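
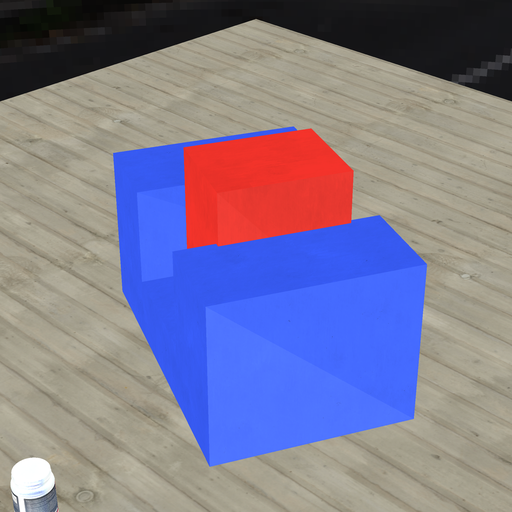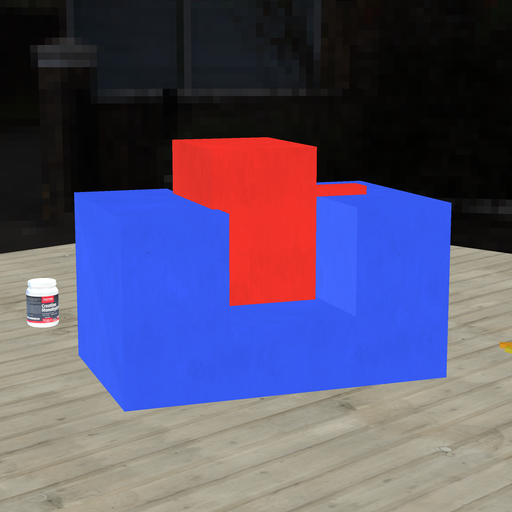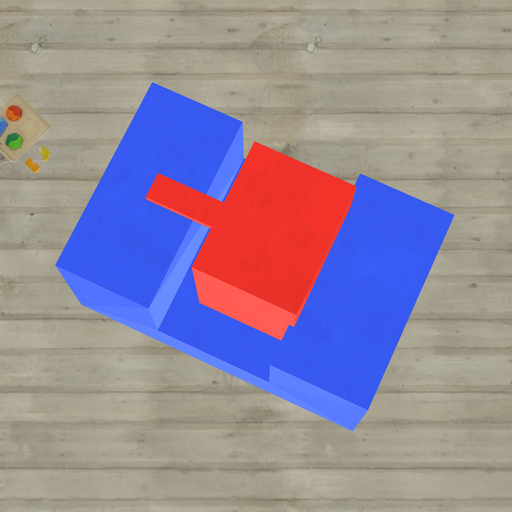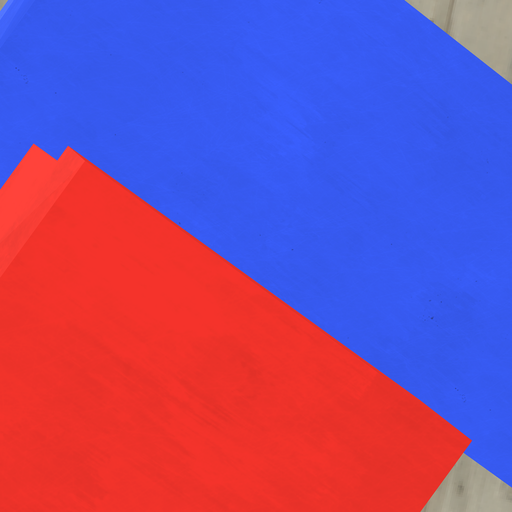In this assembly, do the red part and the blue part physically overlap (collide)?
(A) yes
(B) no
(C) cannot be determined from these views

(A) yes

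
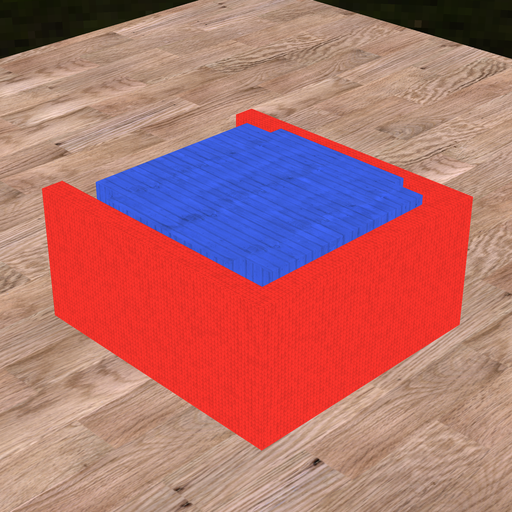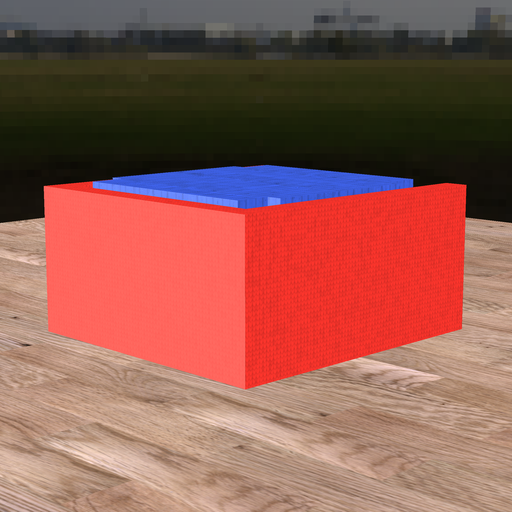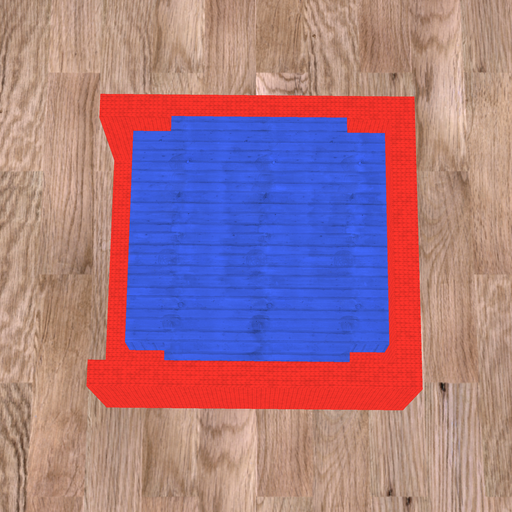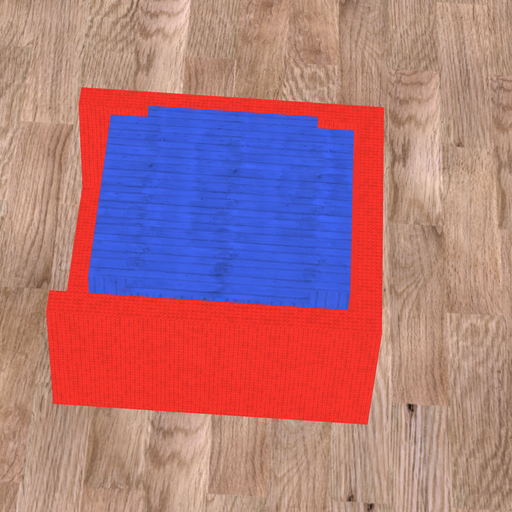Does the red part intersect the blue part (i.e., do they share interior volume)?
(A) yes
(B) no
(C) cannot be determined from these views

(B) no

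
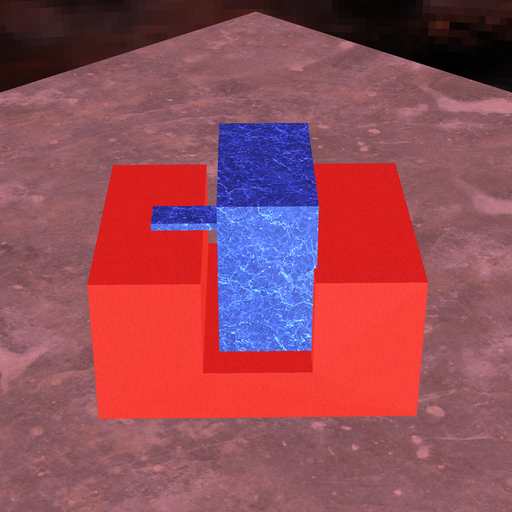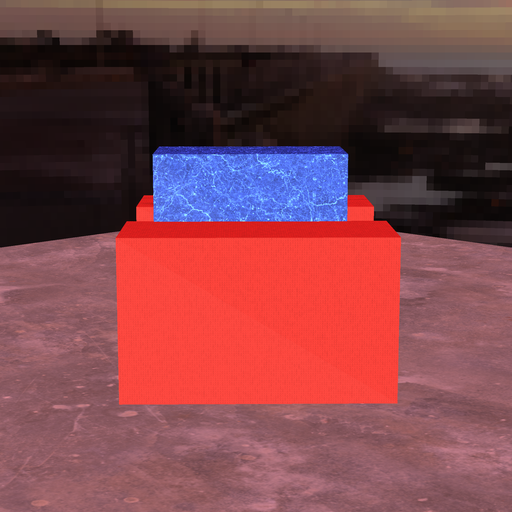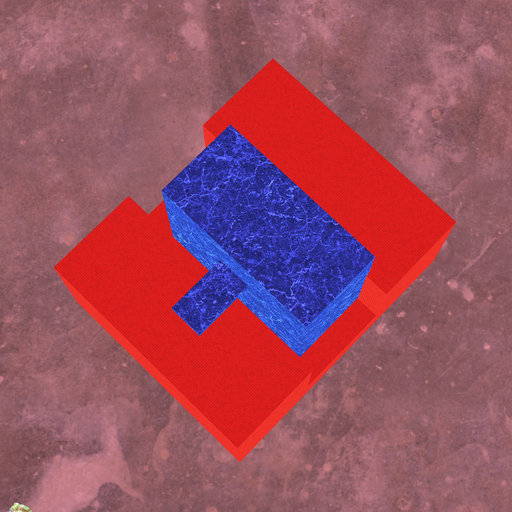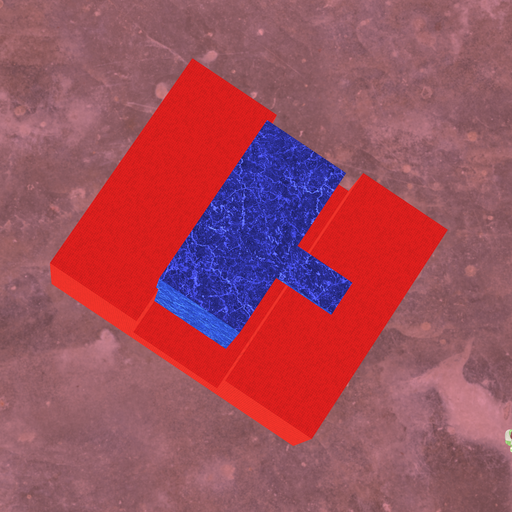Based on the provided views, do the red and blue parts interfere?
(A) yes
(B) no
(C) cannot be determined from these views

(A) yes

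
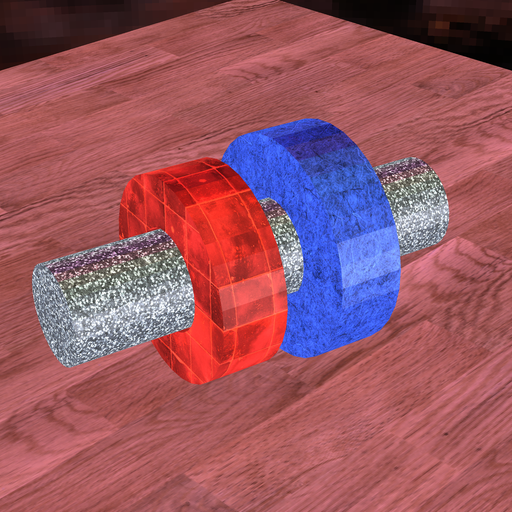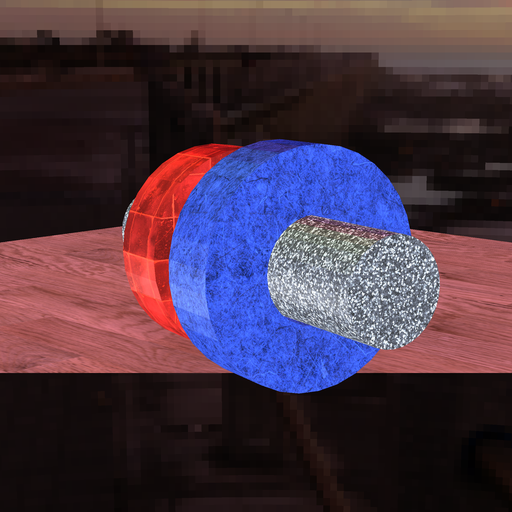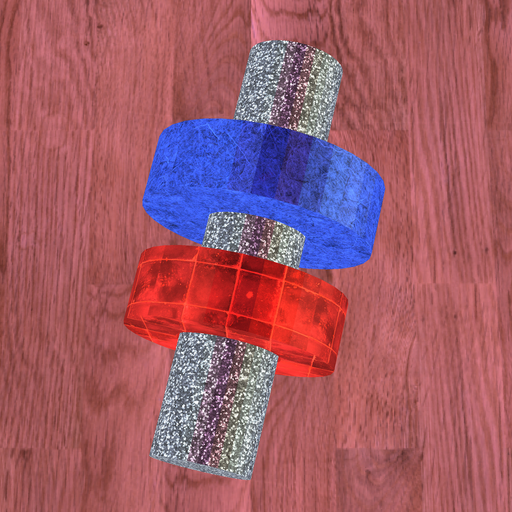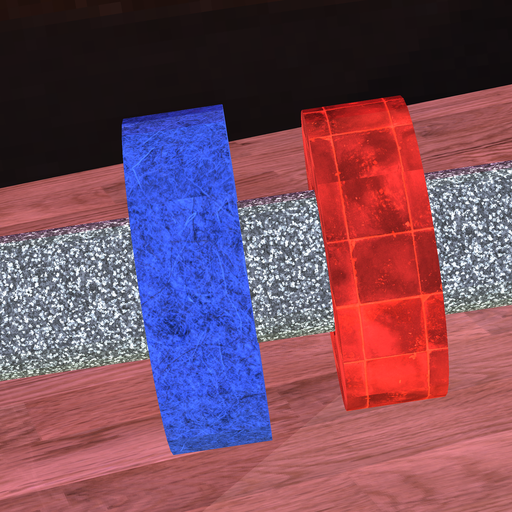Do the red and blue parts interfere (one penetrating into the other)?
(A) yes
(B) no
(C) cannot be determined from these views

(B) no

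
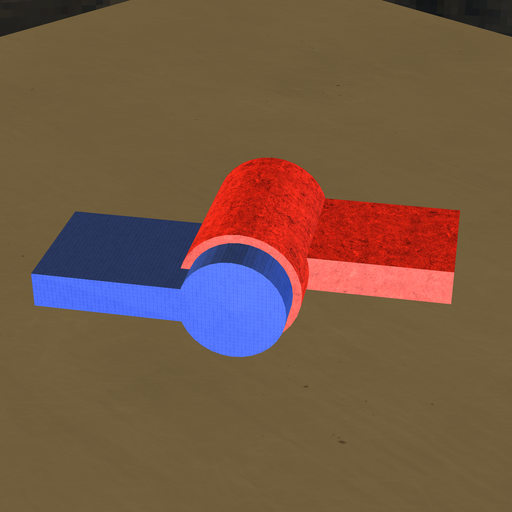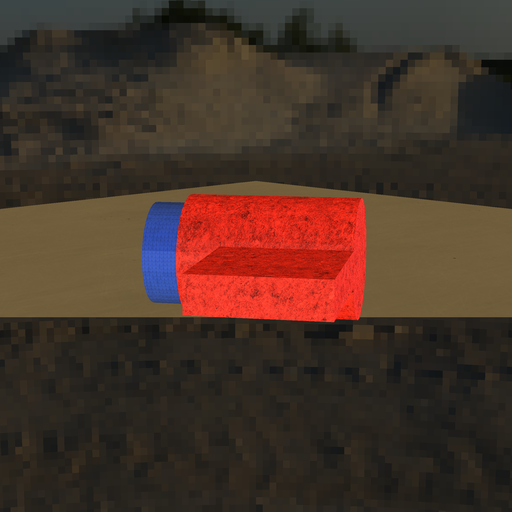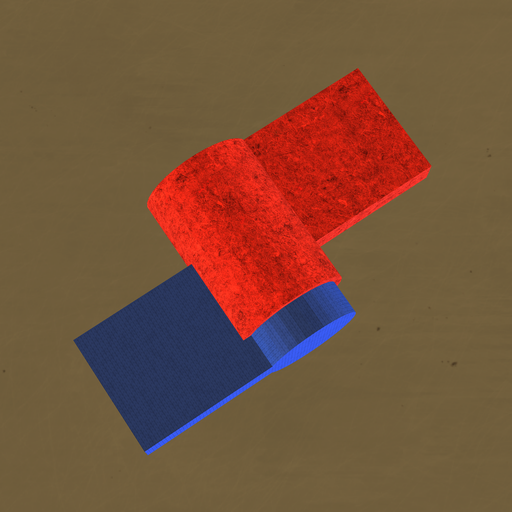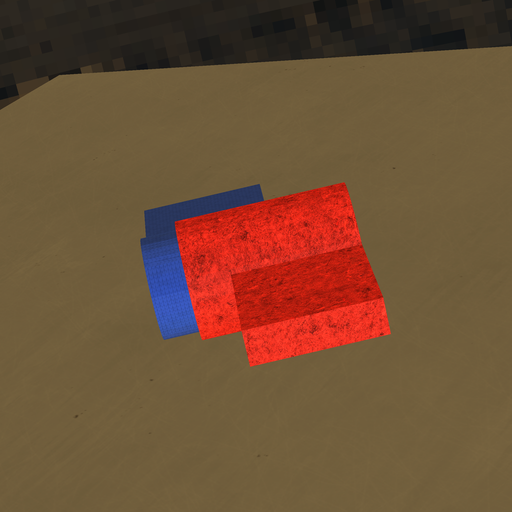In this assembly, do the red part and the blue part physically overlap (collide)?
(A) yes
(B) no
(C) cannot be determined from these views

(A) yes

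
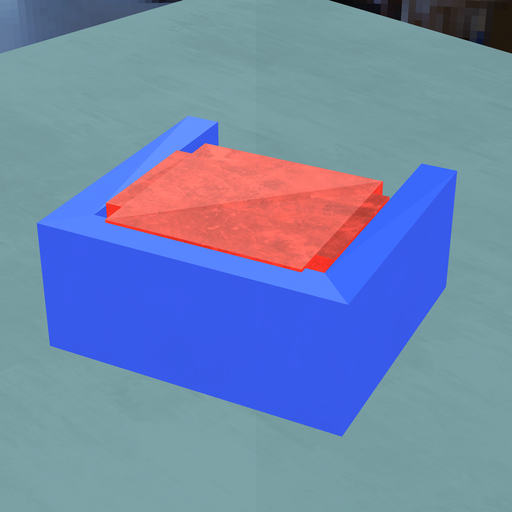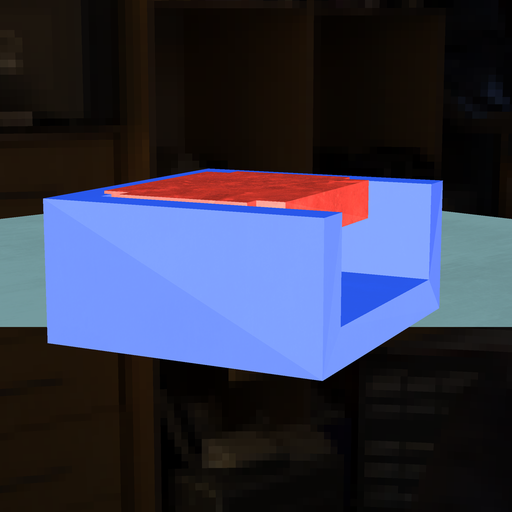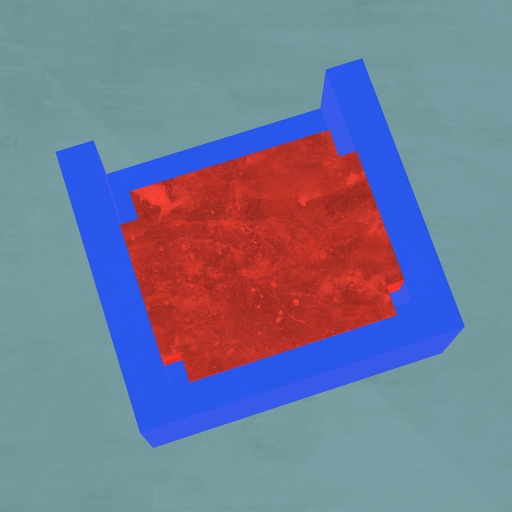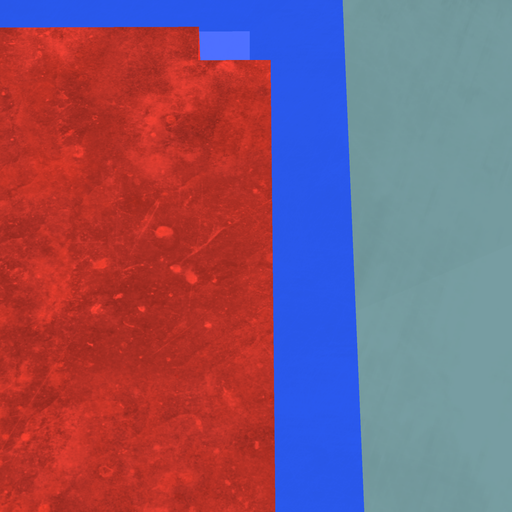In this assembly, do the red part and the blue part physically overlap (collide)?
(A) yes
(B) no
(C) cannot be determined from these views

(A) yes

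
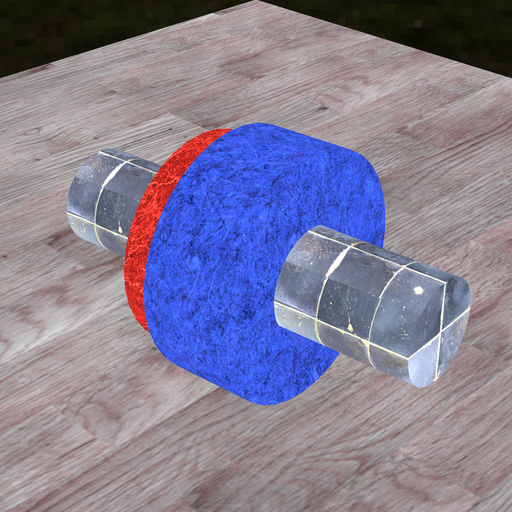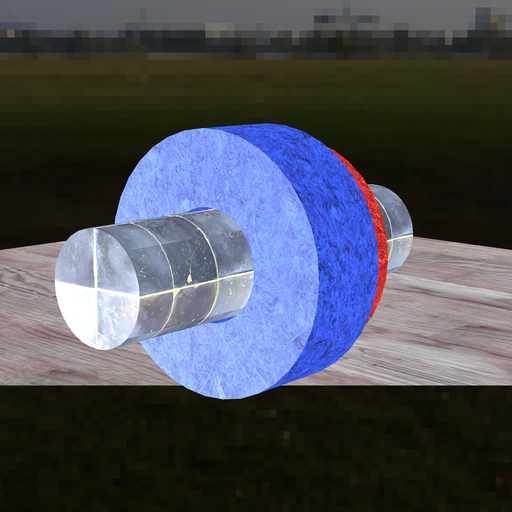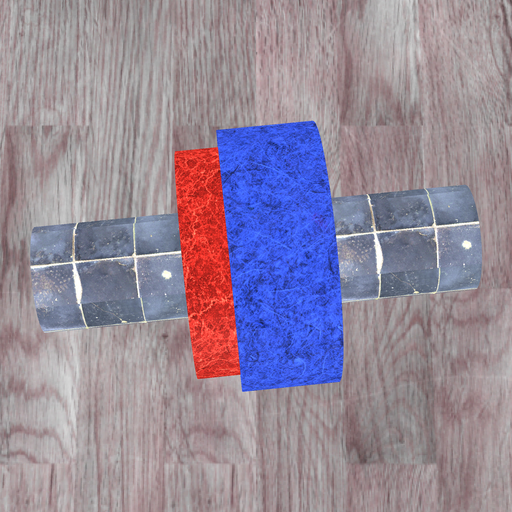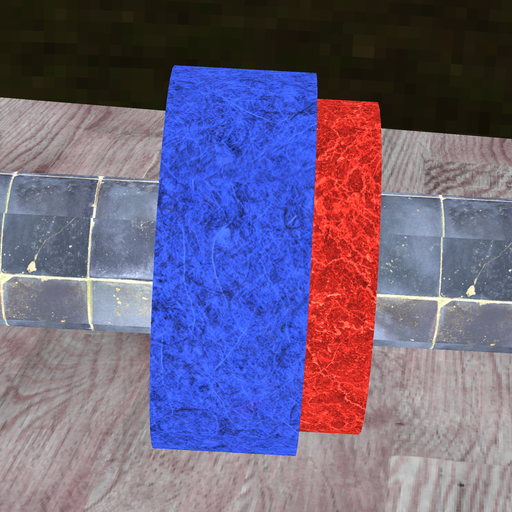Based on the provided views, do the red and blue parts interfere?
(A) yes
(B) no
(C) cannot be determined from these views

(A) yes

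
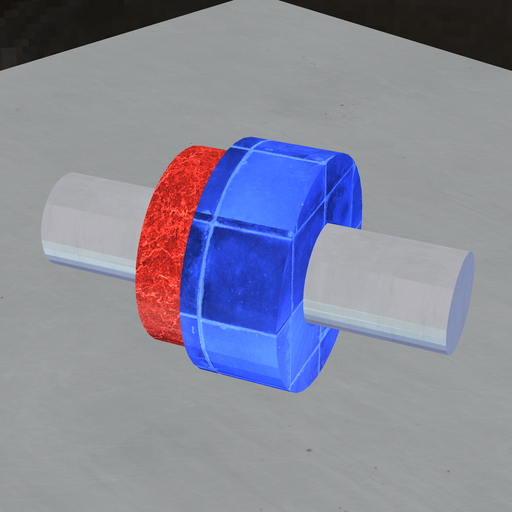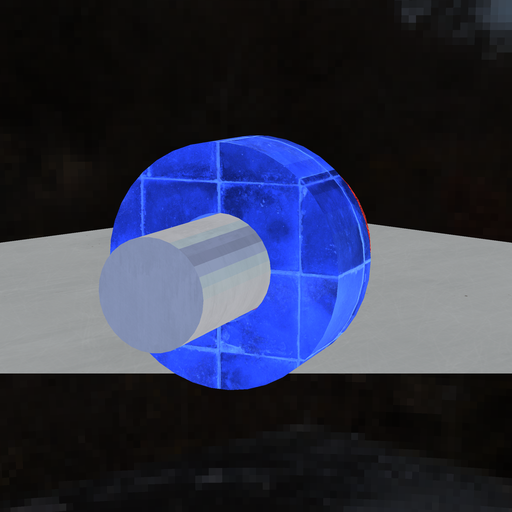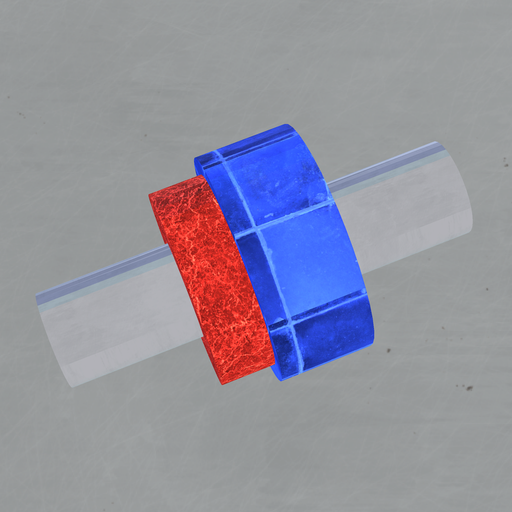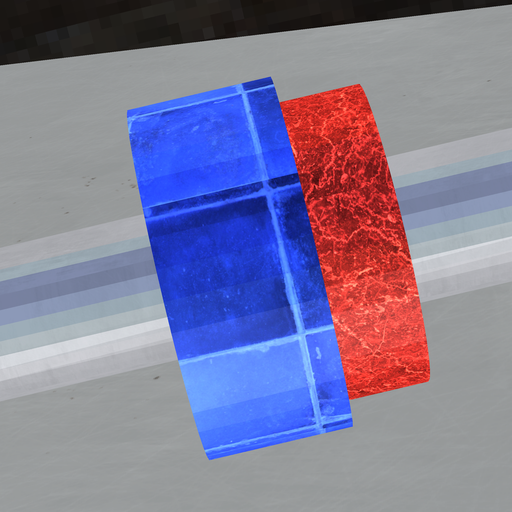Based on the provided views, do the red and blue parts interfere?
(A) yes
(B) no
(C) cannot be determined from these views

(A) yes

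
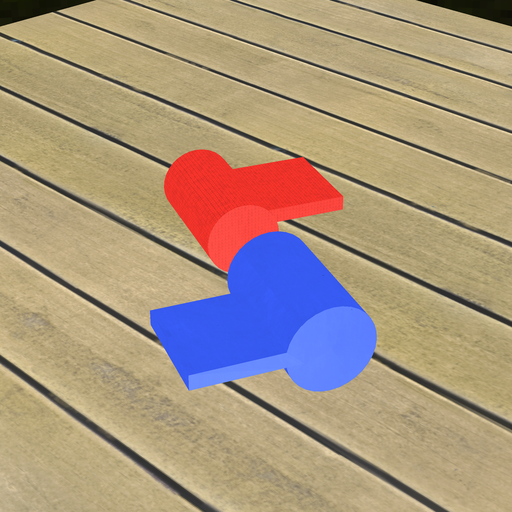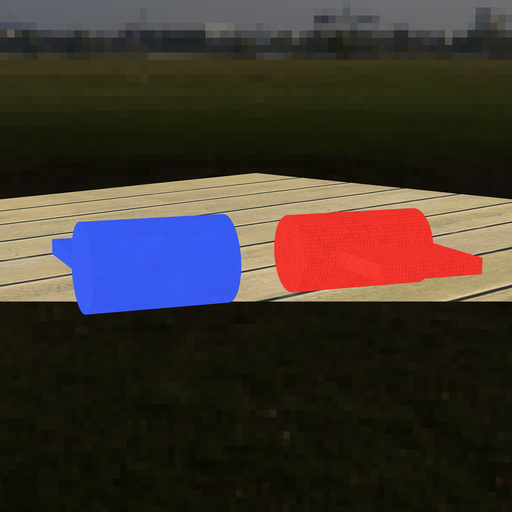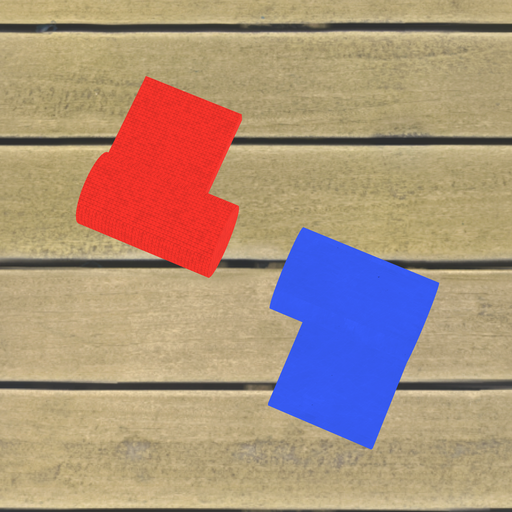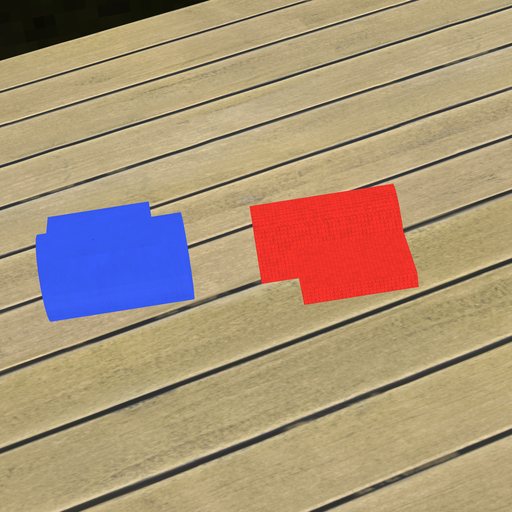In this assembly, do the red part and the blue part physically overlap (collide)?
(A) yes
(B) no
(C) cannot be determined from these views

(B) no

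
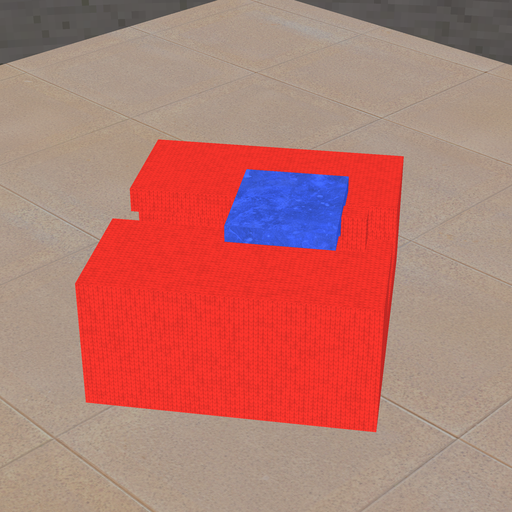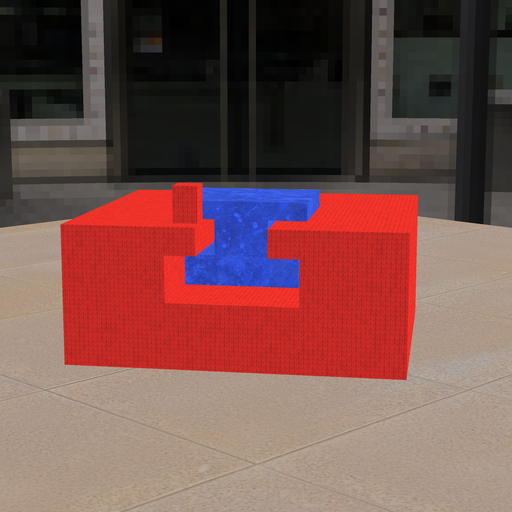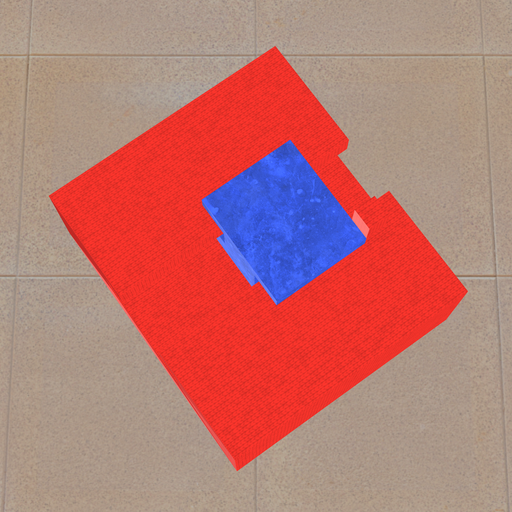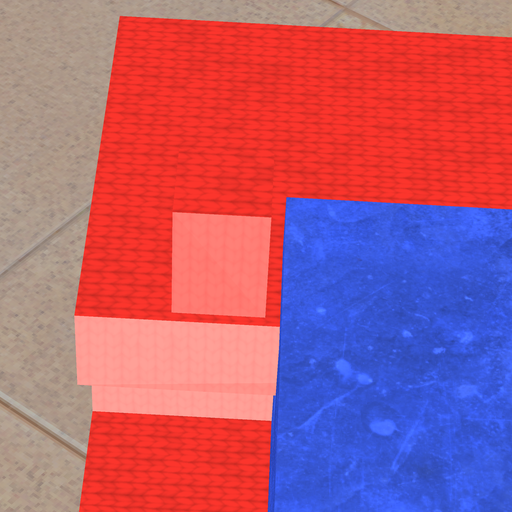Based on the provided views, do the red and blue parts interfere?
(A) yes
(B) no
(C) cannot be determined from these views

(B) no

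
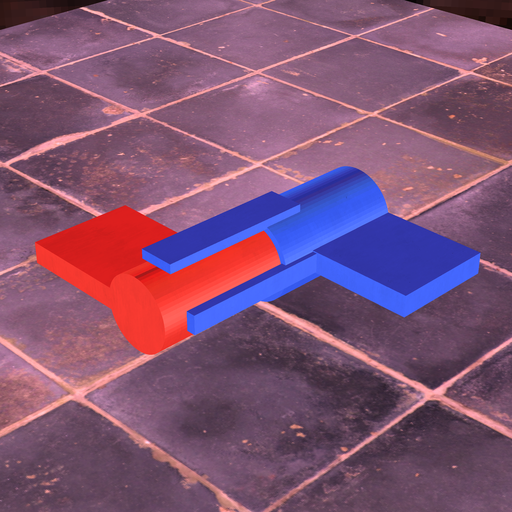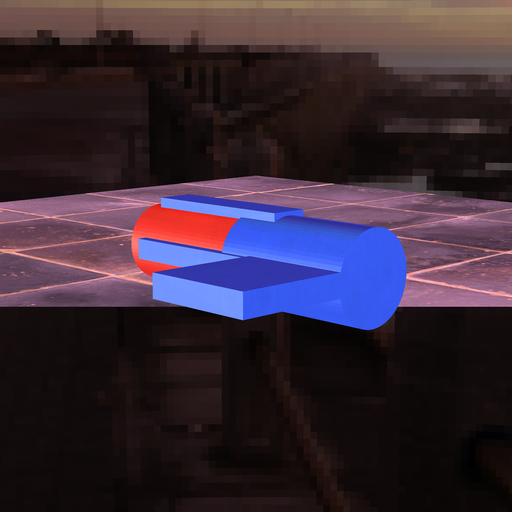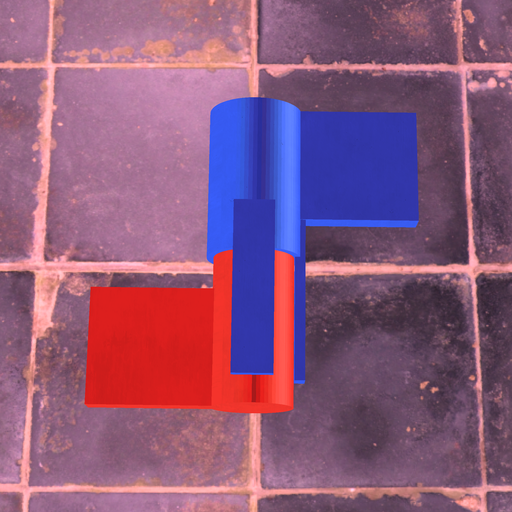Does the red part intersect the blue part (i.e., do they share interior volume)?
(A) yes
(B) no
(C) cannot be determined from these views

(C) cannot be determined from these views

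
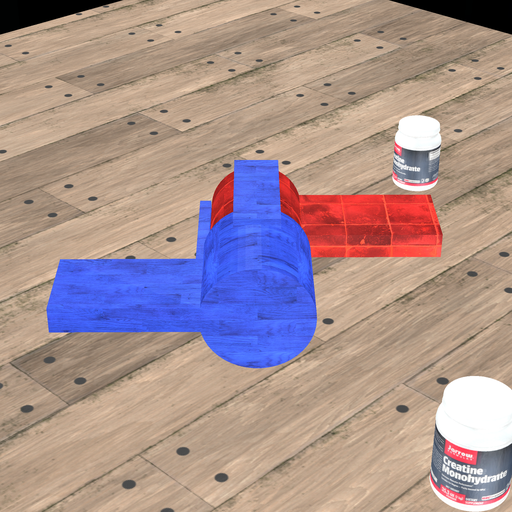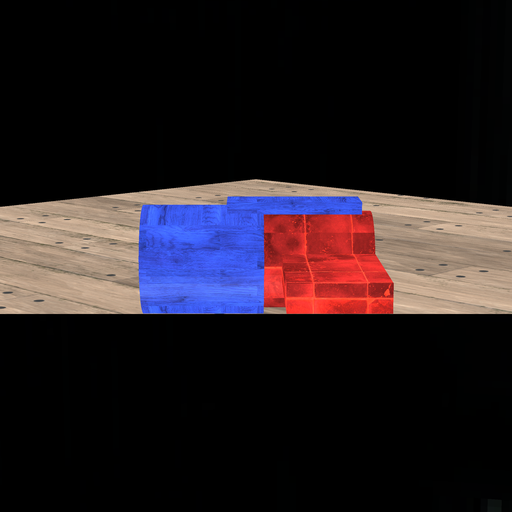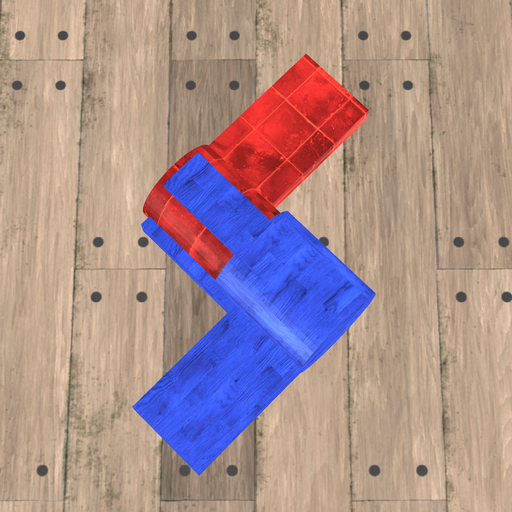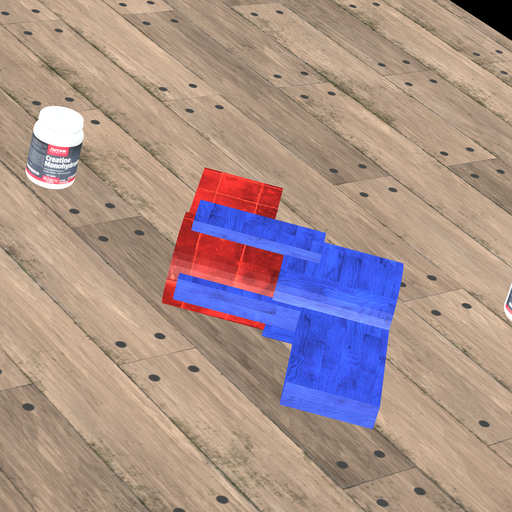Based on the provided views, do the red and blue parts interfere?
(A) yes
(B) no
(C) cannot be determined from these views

(A) yes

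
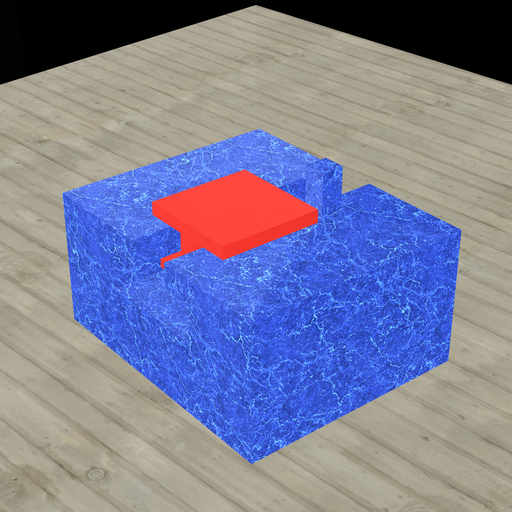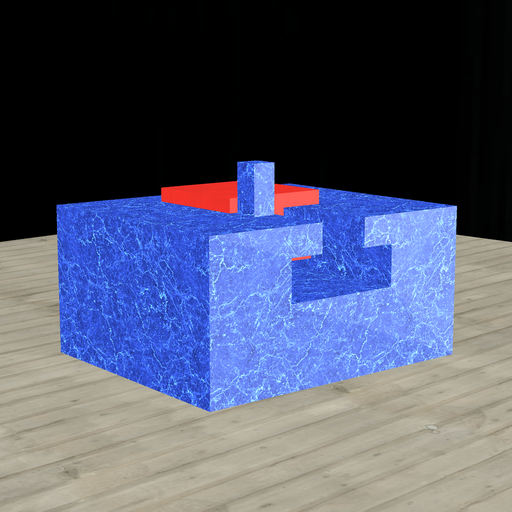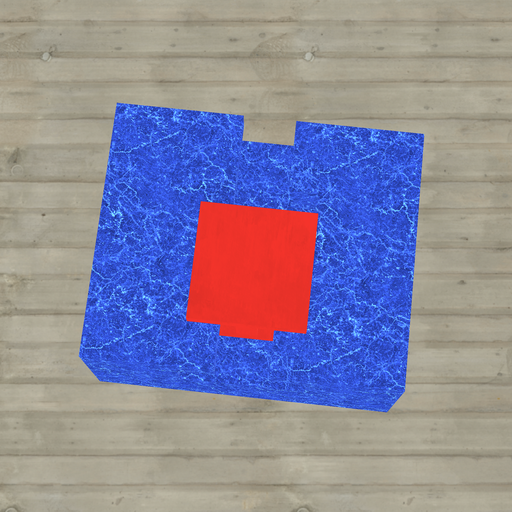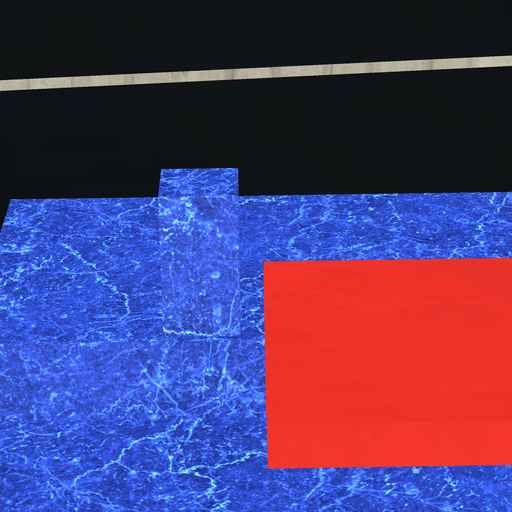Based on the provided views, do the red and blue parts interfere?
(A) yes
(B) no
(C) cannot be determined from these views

(B) no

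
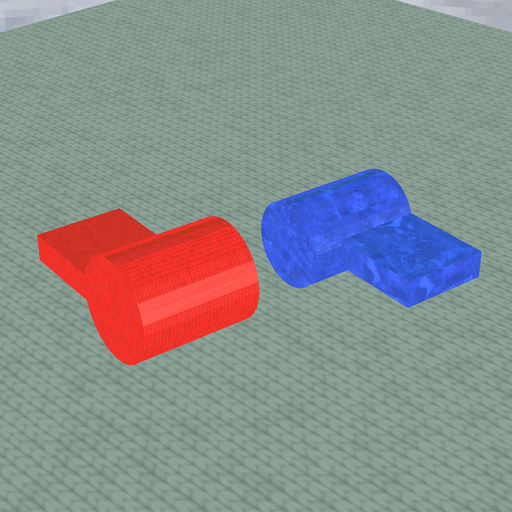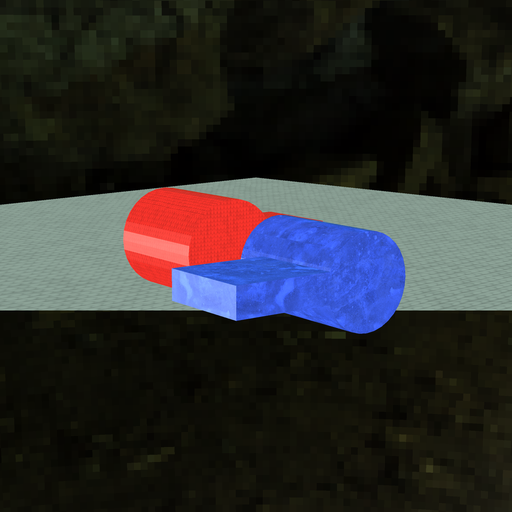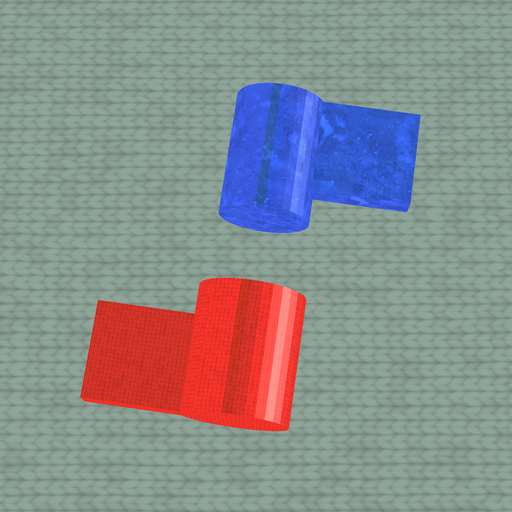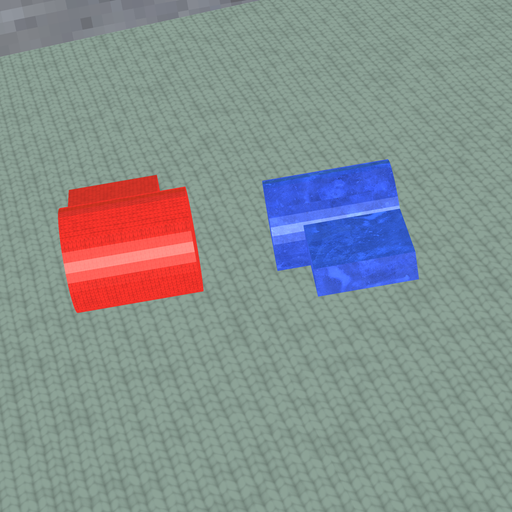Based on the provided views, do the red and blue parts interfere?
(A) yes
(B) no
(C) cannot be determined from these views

(B) no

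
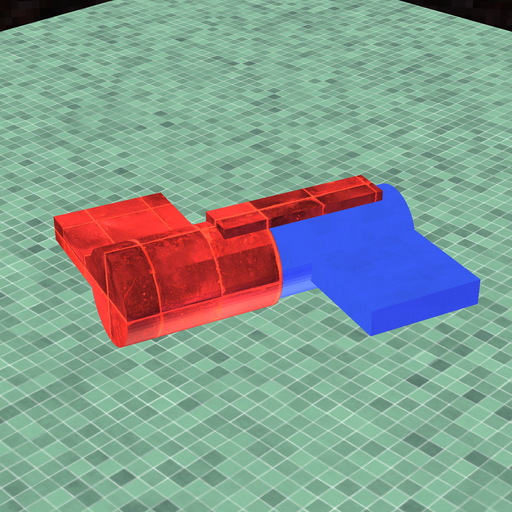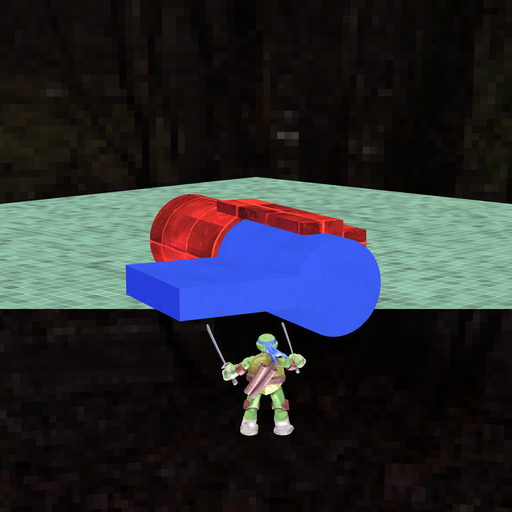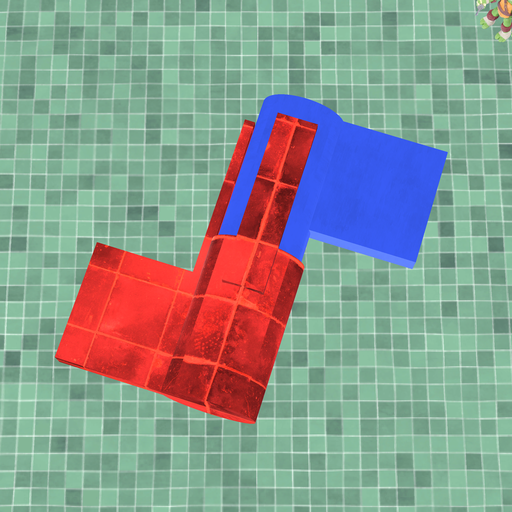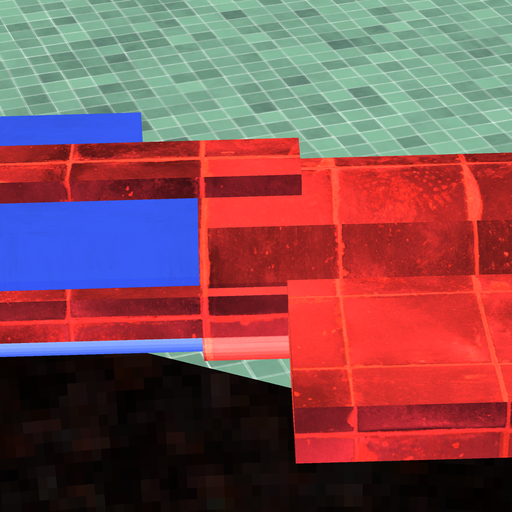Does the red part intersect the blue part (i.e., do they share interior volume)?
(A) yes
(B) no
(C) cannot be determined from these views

(A) yes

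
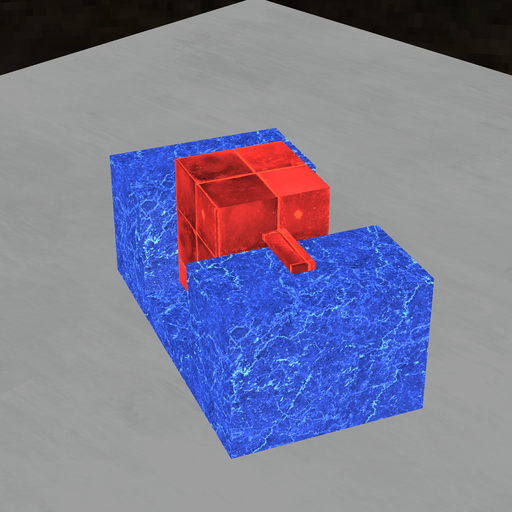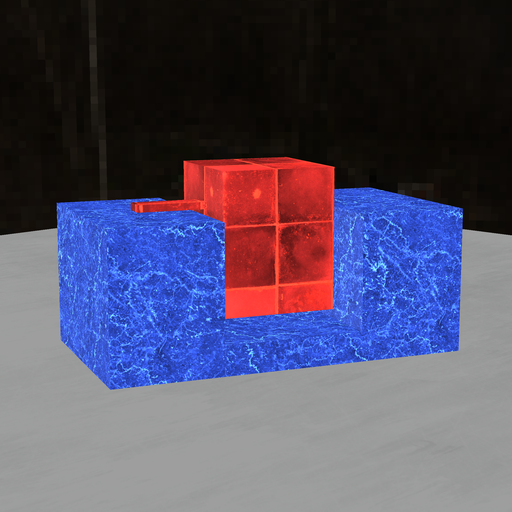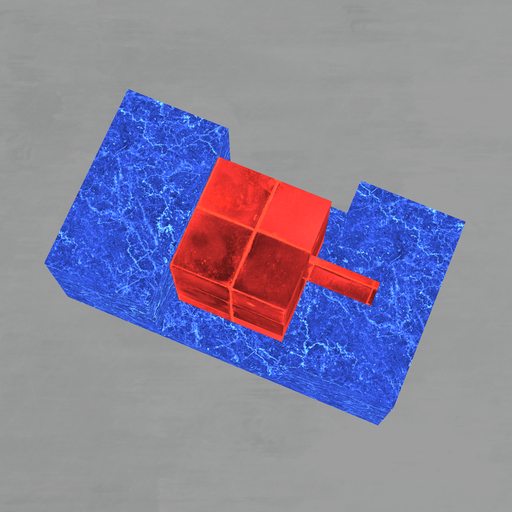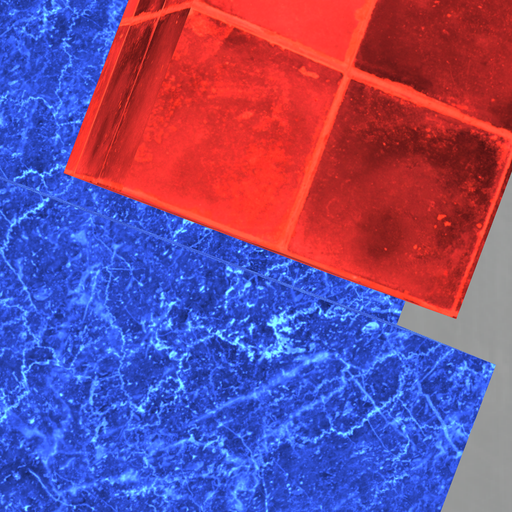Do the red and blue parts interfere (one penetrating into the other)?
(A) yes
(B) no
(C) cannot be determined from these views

(B) no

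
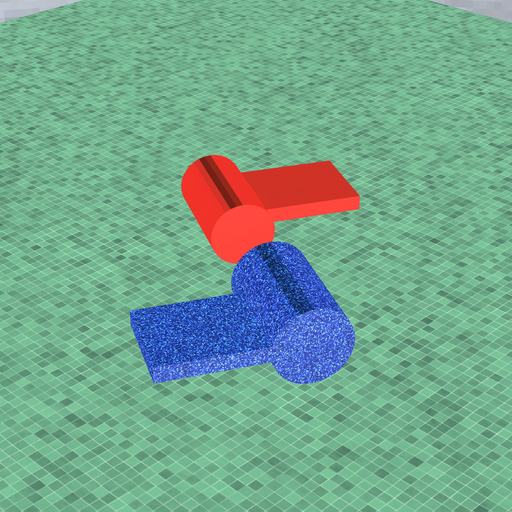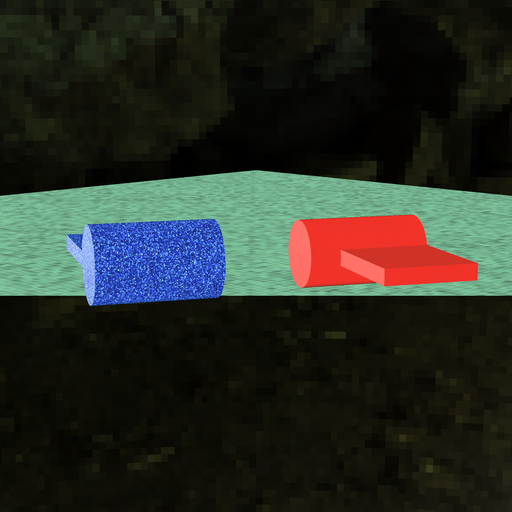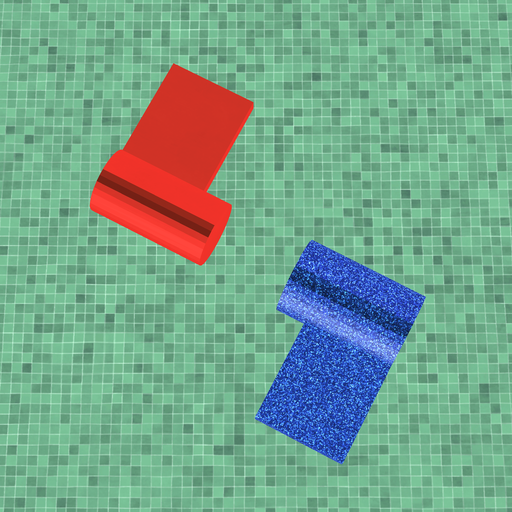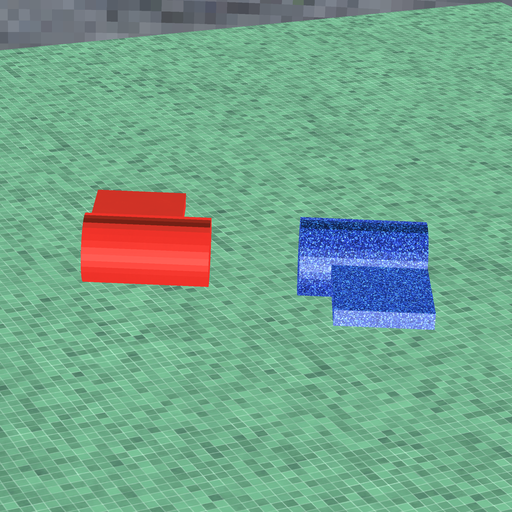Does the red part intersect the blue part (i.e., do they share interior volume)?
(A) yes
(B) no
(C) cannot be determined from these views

(B) no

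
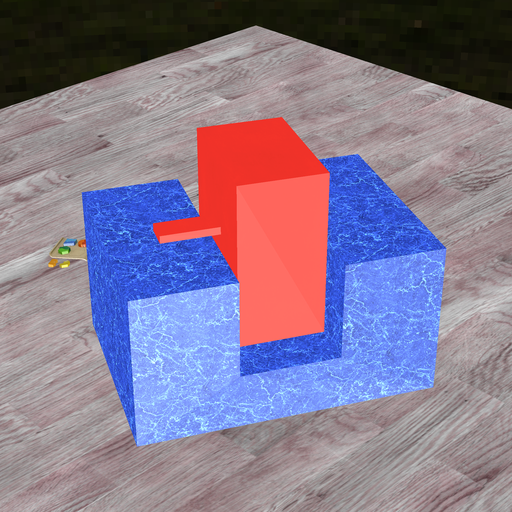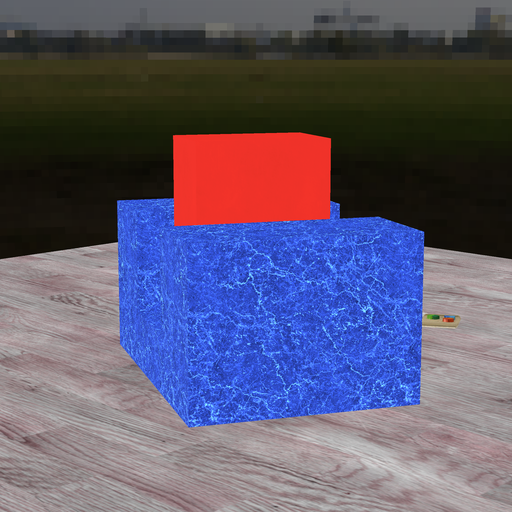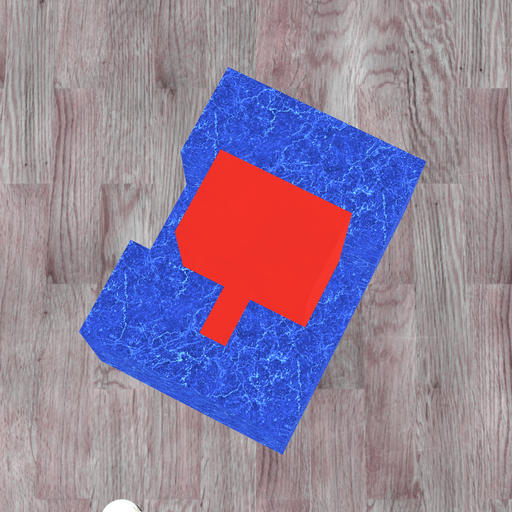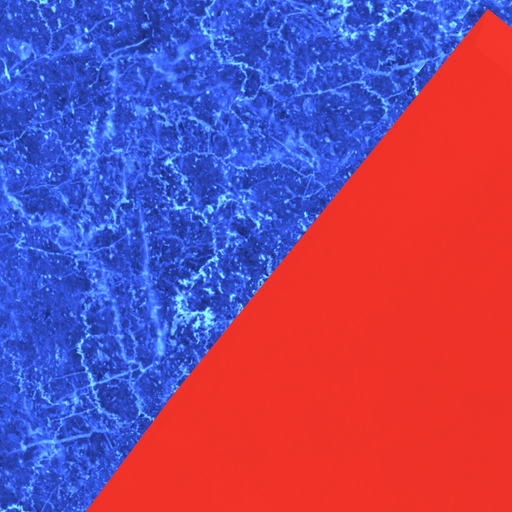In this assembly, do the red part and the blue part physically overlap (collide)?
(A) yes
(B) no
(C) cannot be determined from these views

(B) no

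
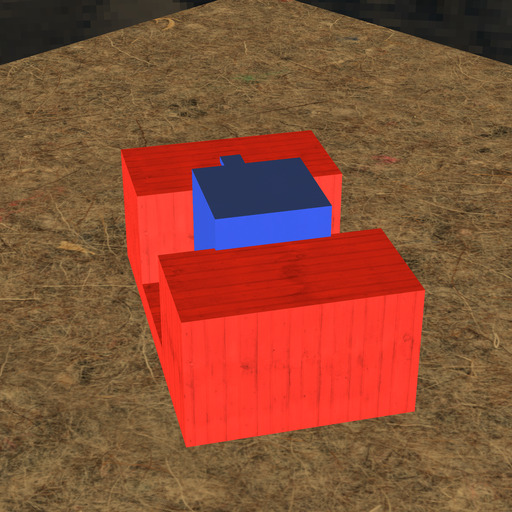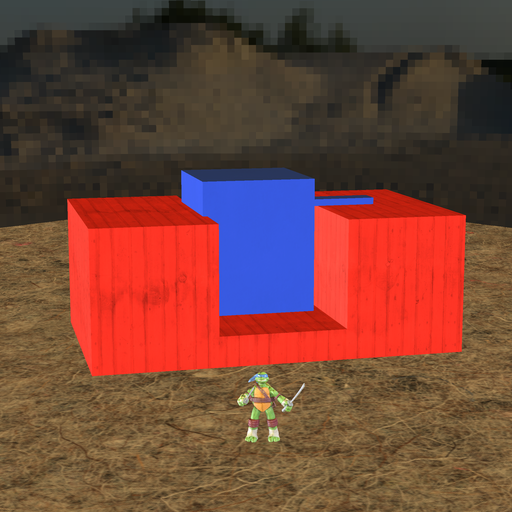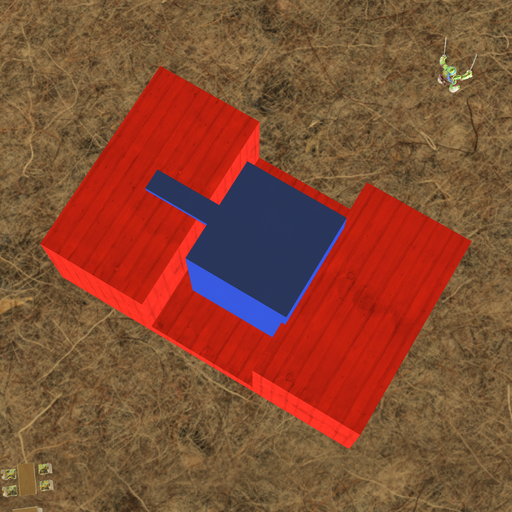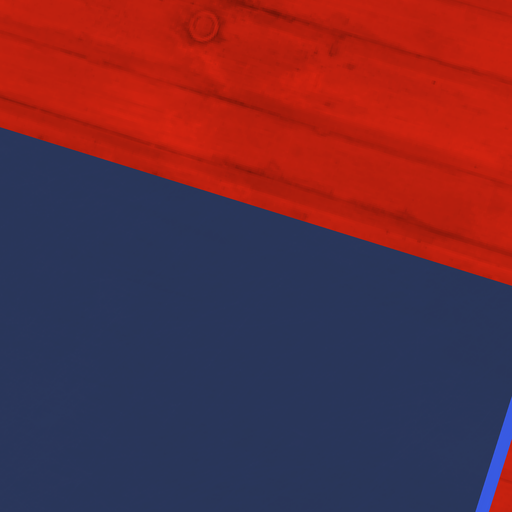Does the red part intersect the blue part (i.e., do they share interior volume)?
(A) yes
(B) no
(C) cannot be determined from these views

(A) yes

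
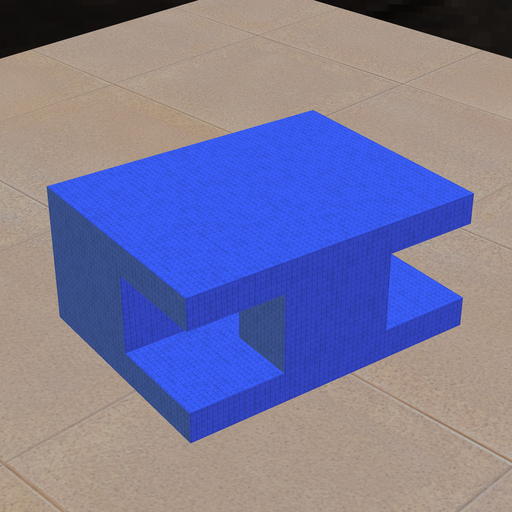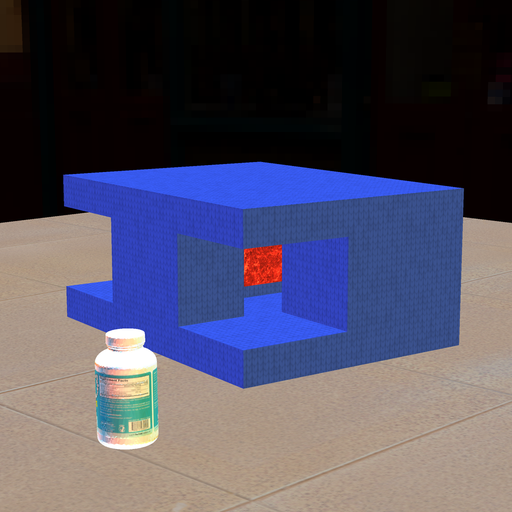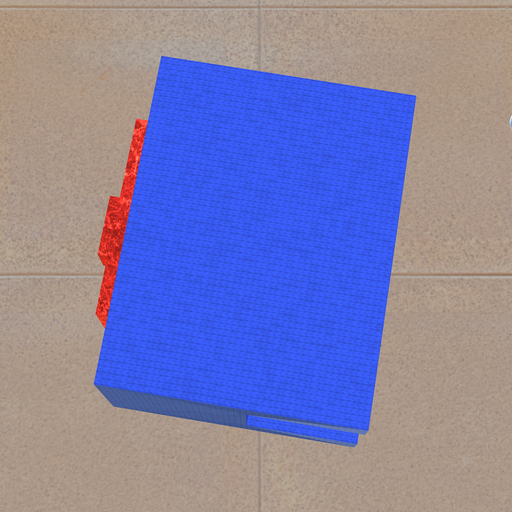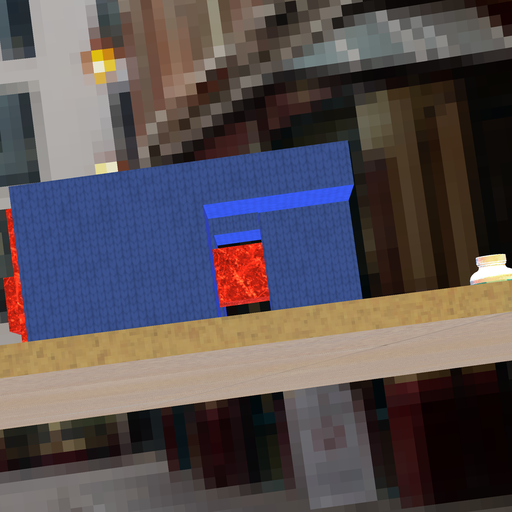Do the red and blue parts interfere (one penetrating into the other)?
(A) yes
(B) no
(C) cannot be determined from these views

(A) yes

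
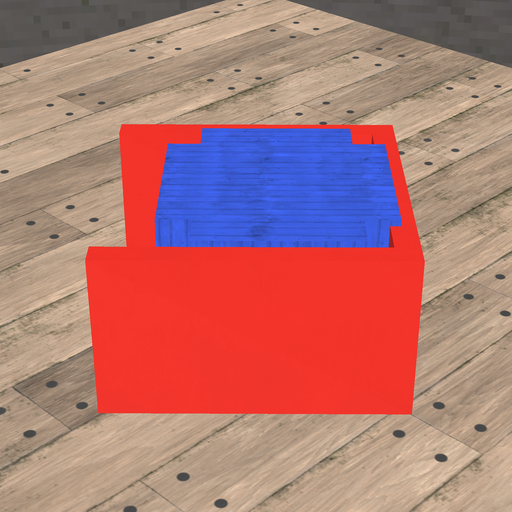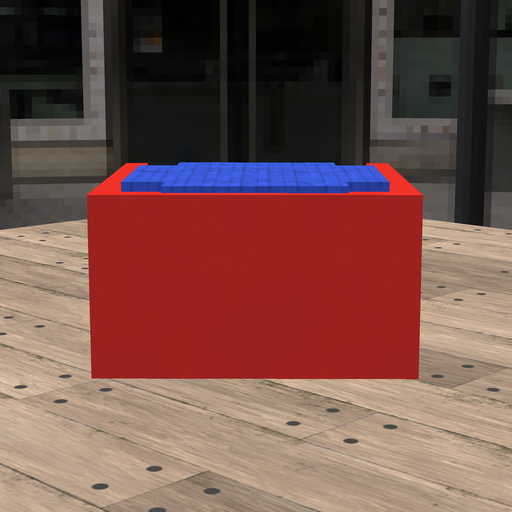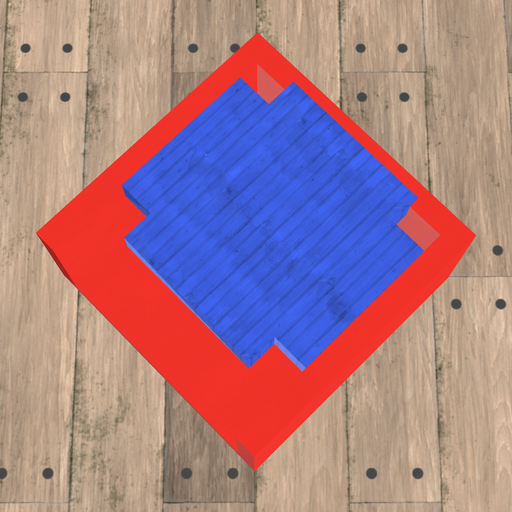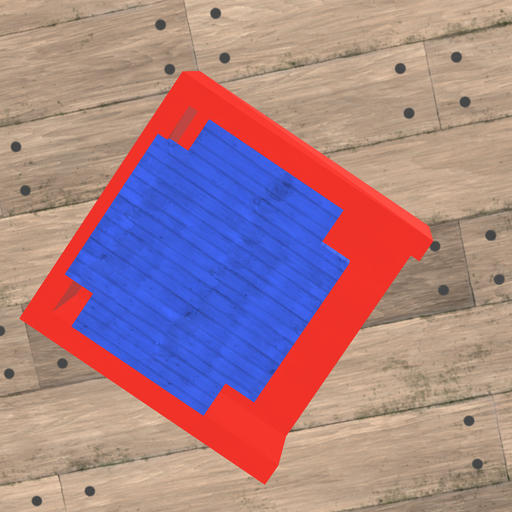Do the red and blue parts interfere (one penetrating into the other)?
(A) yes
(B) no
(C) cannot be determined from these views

(A) yes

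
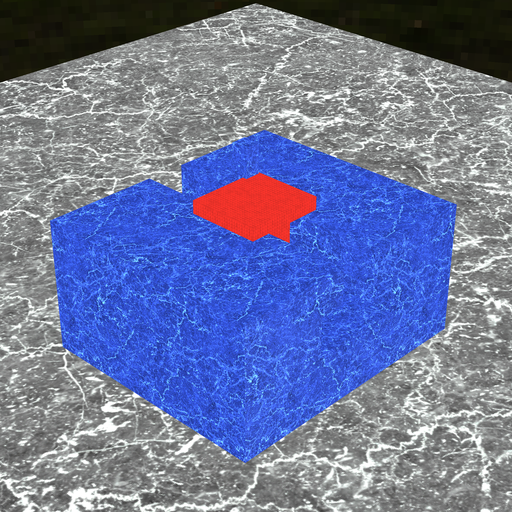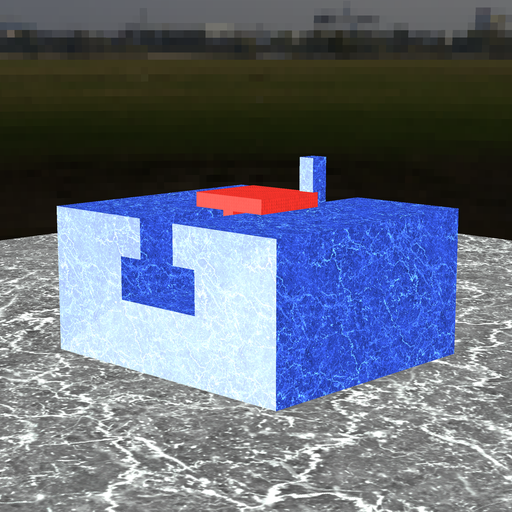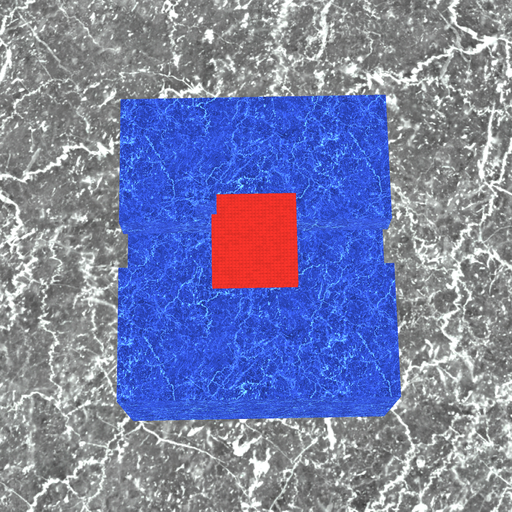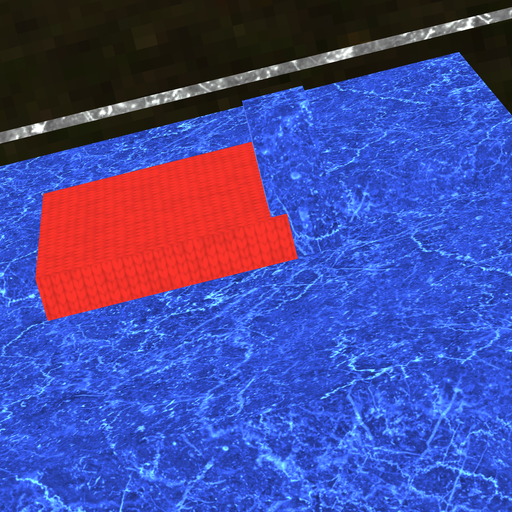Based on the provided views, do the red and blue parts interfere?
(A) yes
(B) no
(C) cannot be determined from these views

(A) yes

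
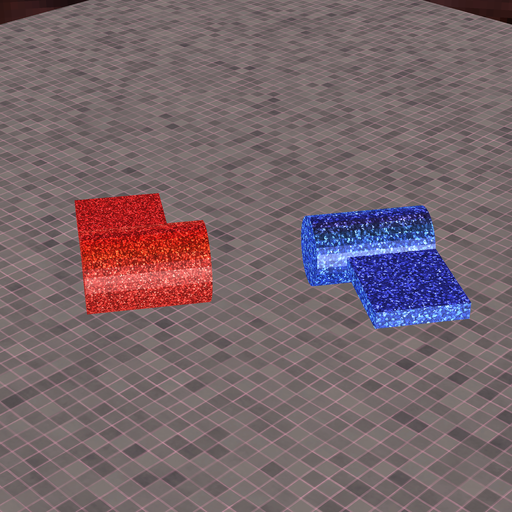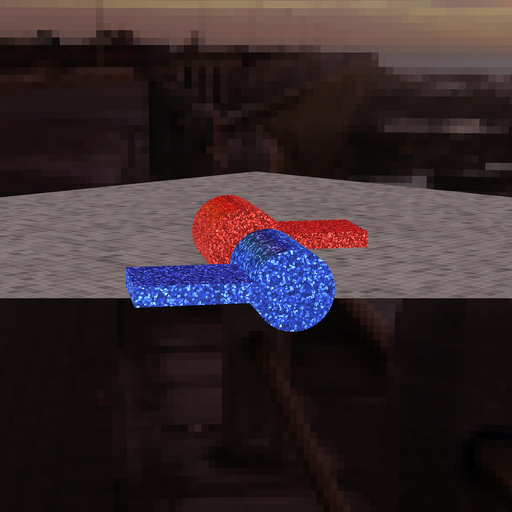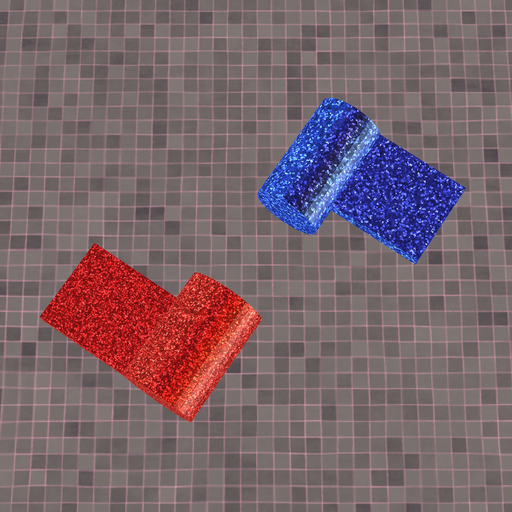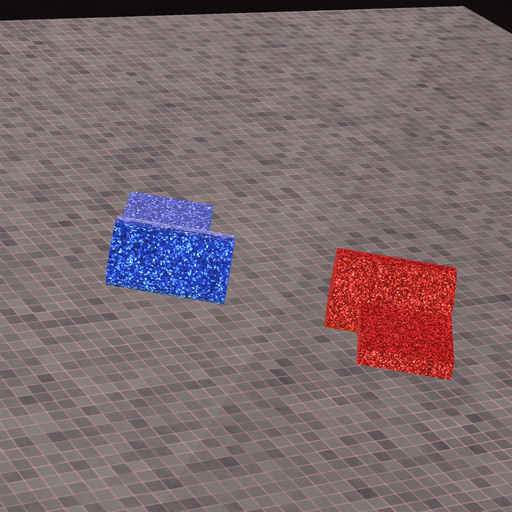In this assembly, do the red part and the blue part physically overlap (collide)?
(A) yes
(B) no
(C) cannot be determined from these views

(B) no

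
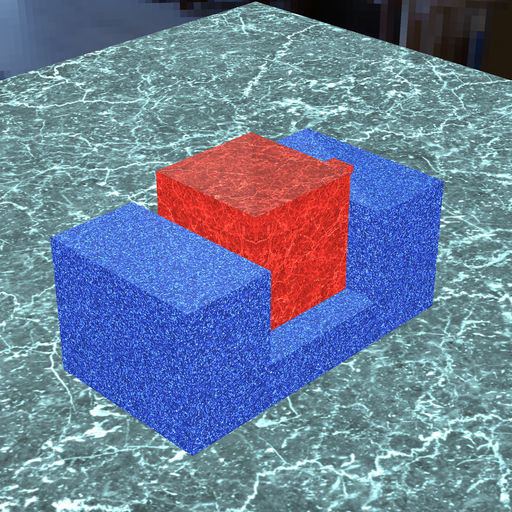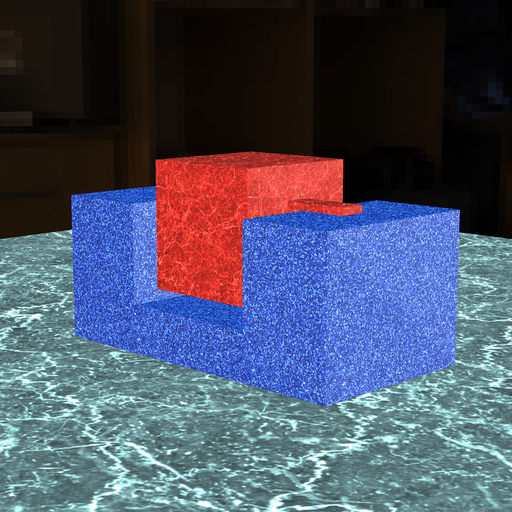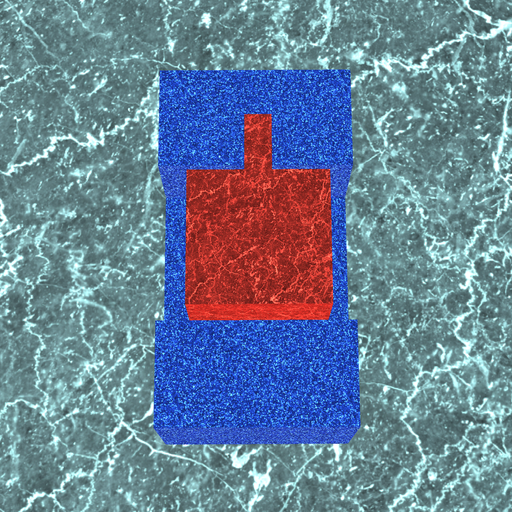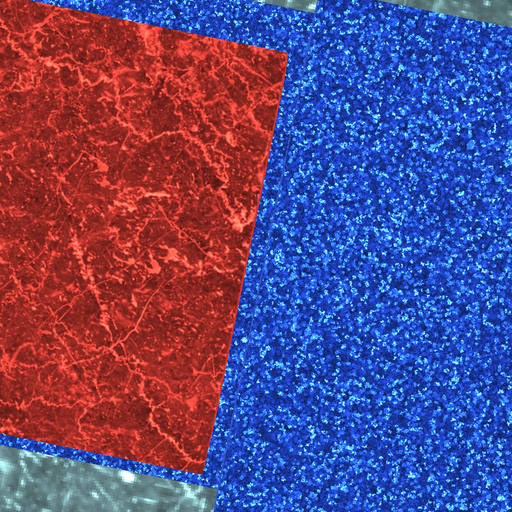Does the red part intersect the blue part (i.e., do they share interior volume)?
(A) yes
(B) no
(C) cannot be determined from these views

(B) no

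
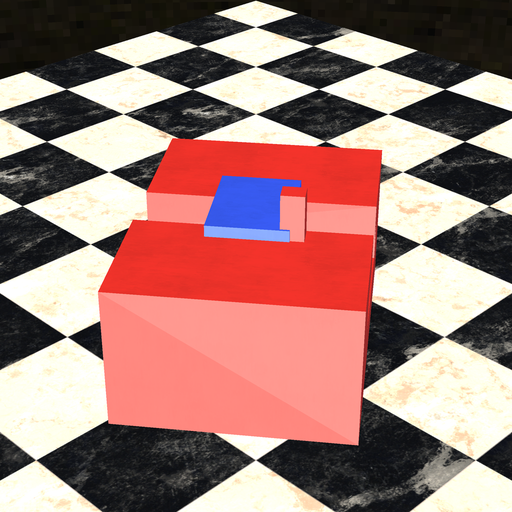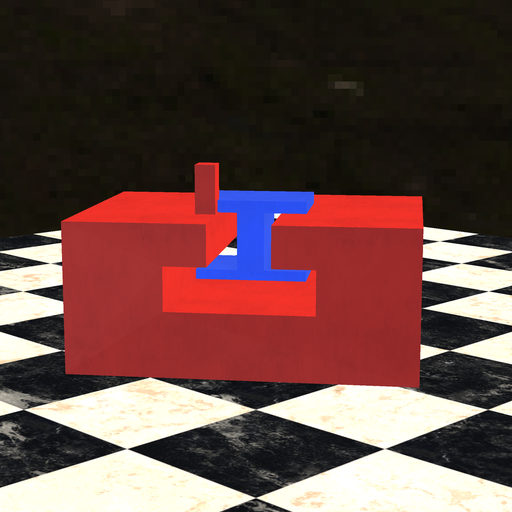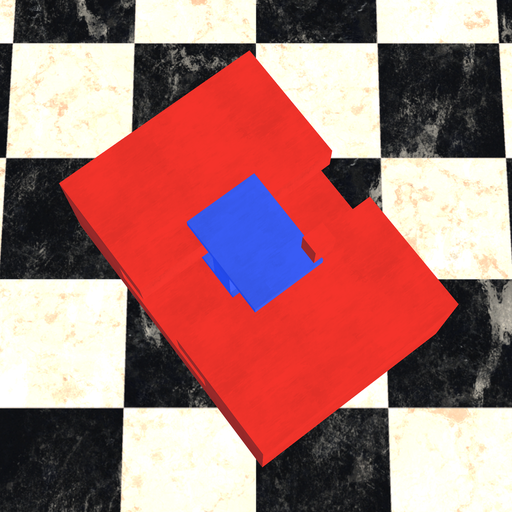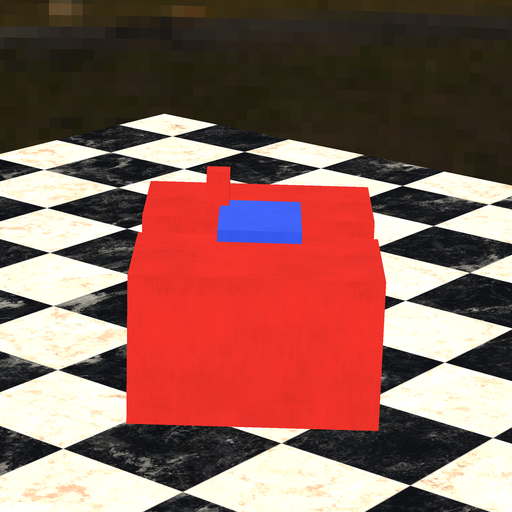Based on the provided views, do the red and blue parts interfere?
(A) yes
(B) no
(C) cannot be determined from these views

(A) yes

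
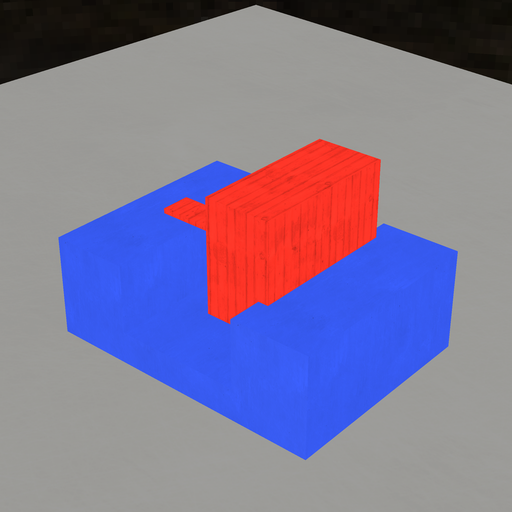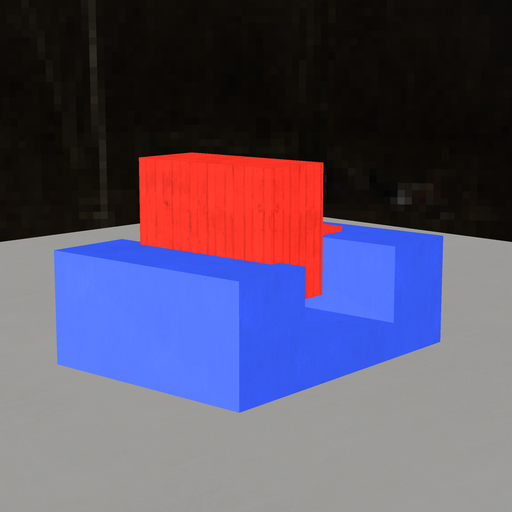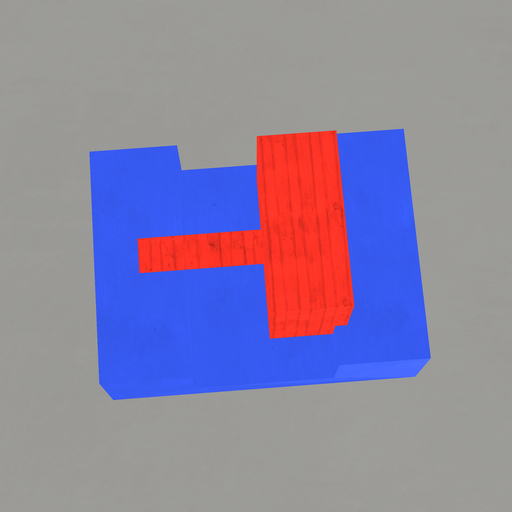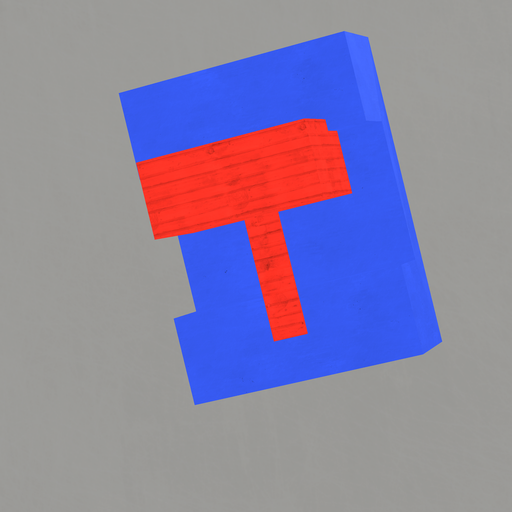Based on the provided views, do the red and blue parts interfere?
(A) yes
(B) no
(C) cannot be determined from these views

(A) yes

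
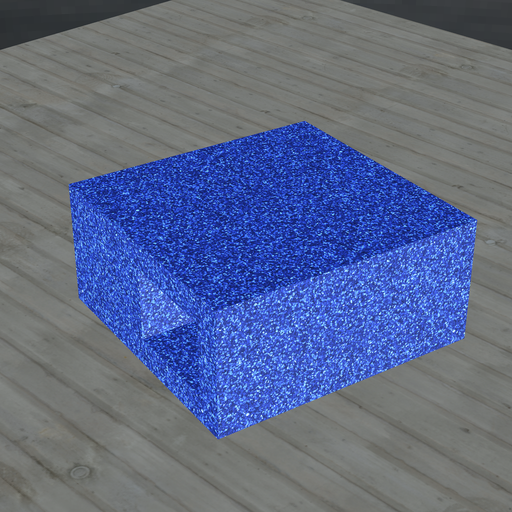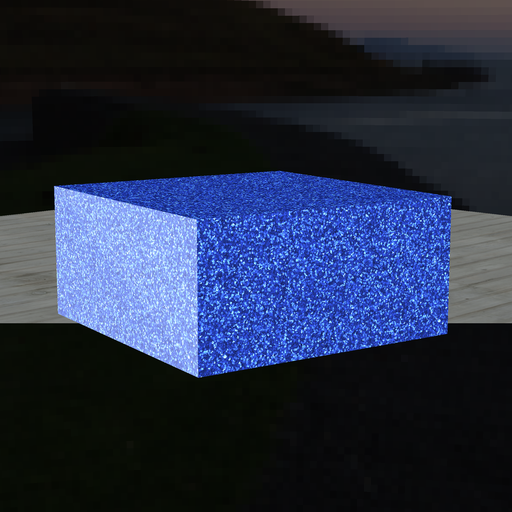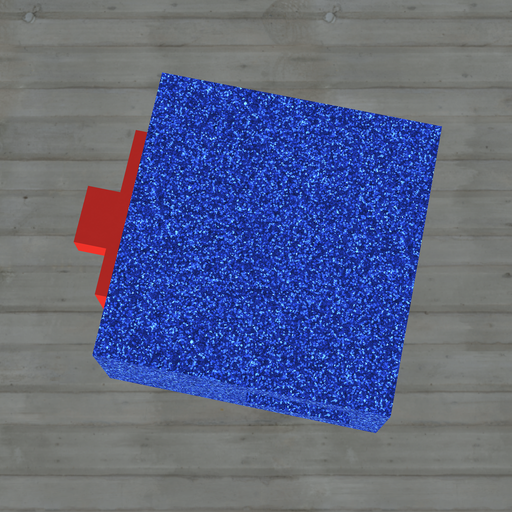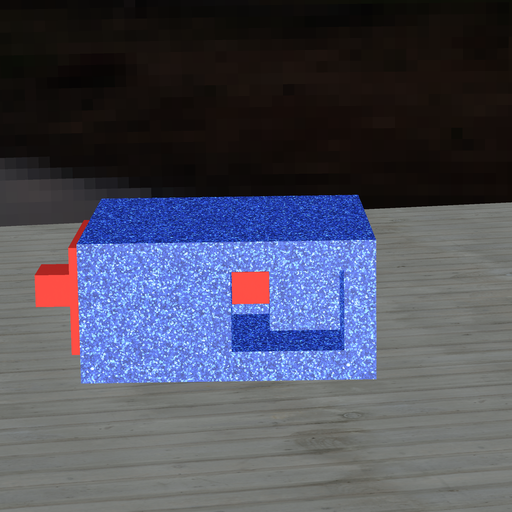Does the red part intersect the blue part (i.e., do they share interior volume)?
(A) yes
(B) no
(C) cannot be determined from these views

(A) yes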